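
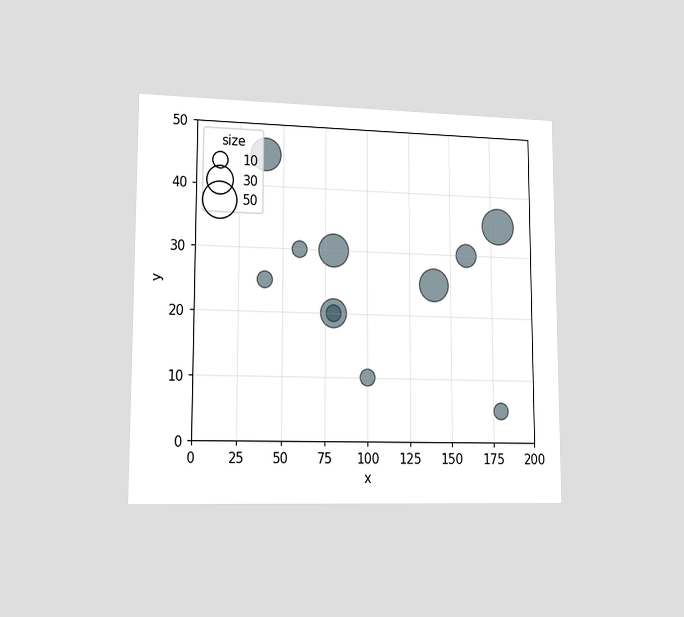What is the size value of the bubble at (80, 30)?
40

The chart is viewed slightly from the left. Matching the bubble at (80, 30) against the size legend gives 40.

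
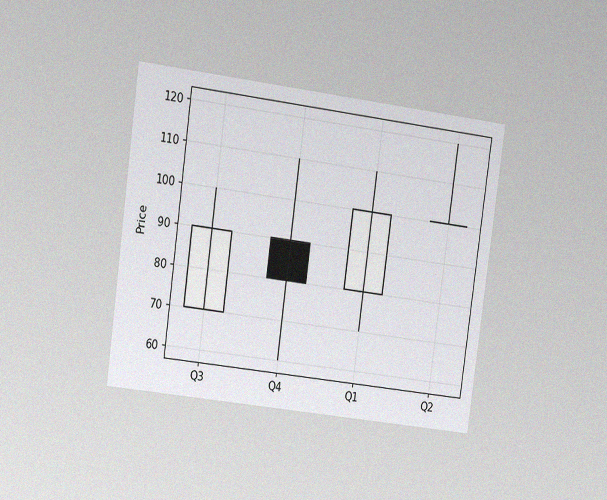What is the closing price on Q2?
100

The chart is tilted about 8° clockwise and viewed slightly from the left, with some photo noise. The Q2 candle closes at 100.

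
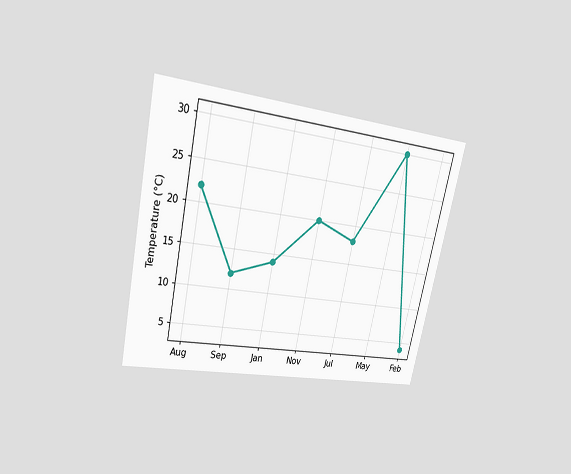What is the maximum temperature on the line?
30°C

The chart is tilted about 12° clockwise and viewed at a slight angle. The highest point is at May, and reading across to the y-axis gives 30°C.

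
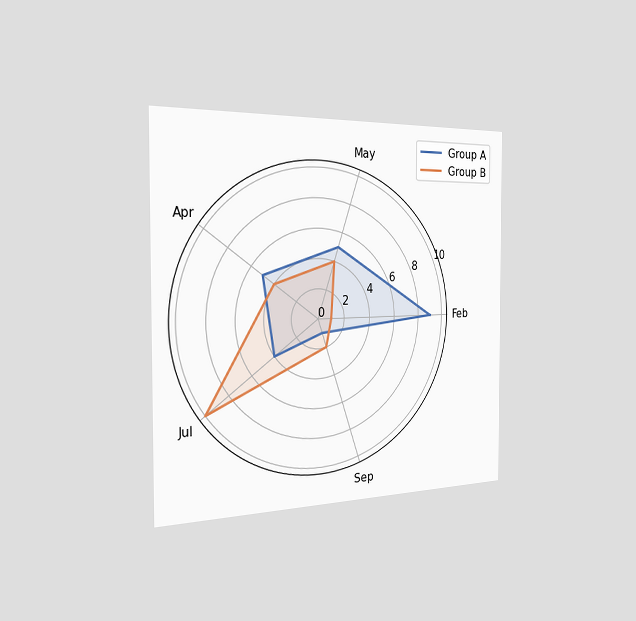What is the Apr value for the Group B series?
4

The chart is viewed slightly from the left. On the Apr axis, Group B reaches 4.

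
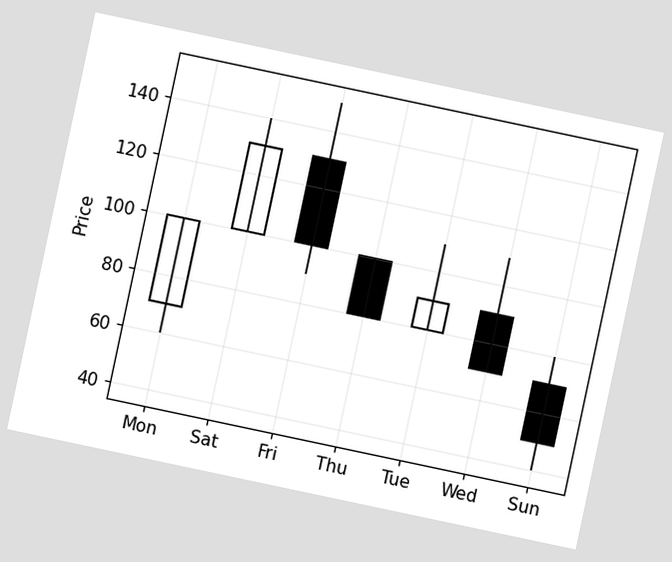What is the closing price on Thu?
The chart is tilted about 12° clockwise. The Thu candle closes at 80.

80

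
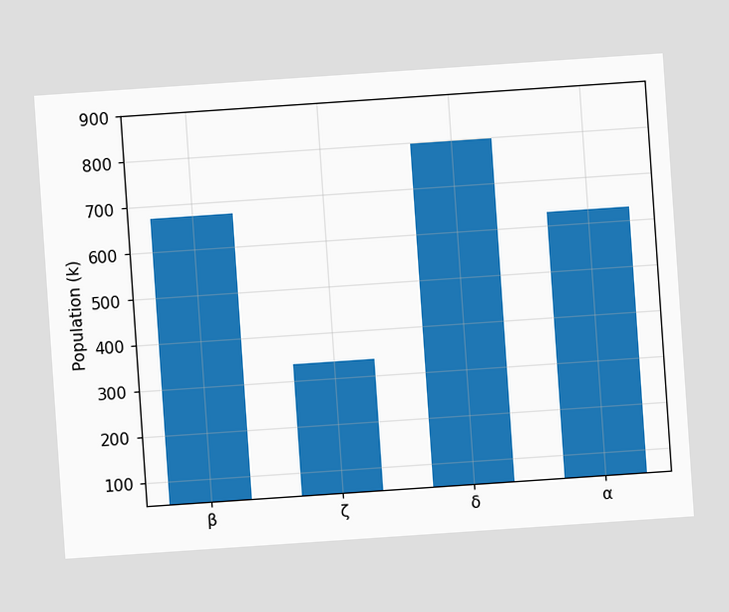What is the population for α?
630k

The chart is tilted about 4° counter-clockwise. Reading along the chart's y-axis, the α bar reaches 630k.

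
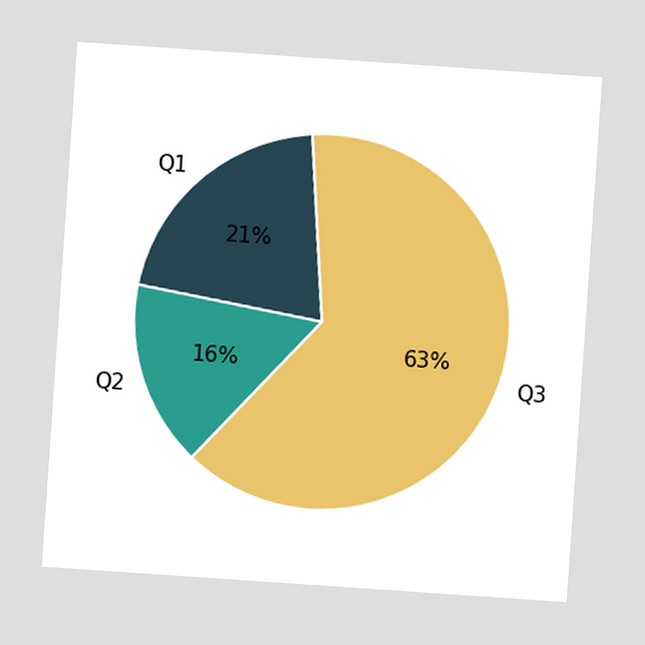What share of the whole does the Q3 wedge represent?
The chart is tilted about 4° clockwise. The Q3 slice takes up 63% of the pie.

63%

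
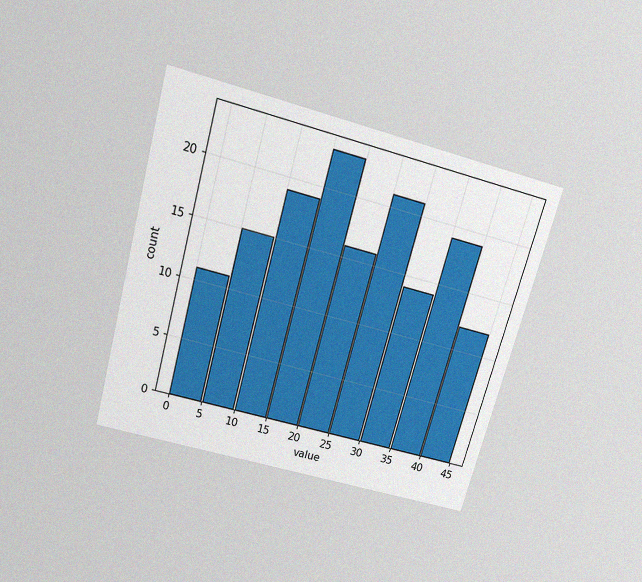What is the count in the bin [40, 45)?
12

The chart is tilted about 16° clockwise and viewed slightly from above, with some photo noise. The [40, 45) bin has height 12.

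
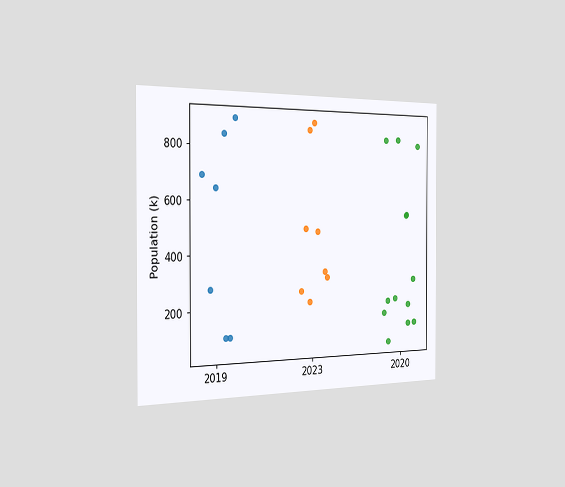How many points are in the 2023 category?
8

The chart is viewed slightly from the left. Counting the markers in the 2023 column gives 8.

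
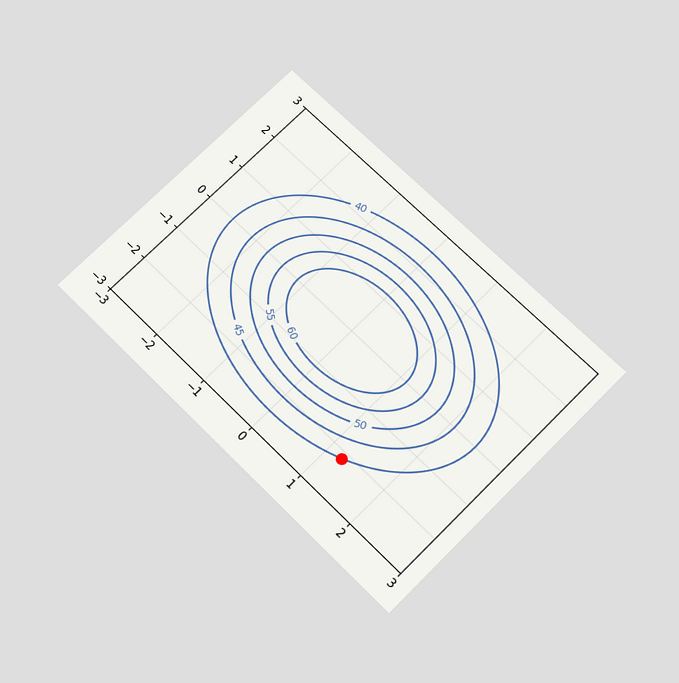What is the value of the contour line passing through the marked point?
40

The chart is tilted about 45° clockwise and viewed slightly from below. The marked point sits on the contour labelled 40.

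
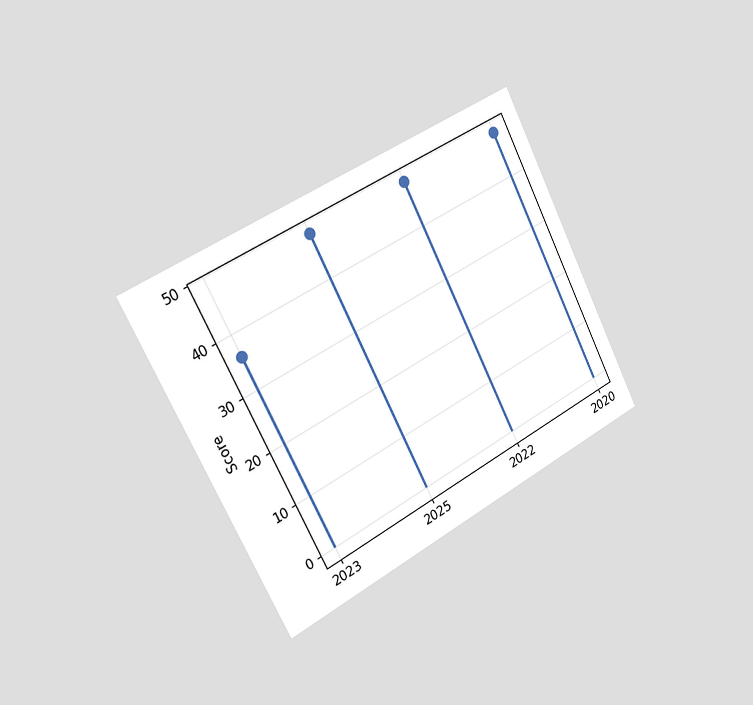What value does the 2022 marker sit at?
The chart is tilted about 27° counter-clockwise and viewed slightly from the left. The 2022 marker sits at 48.

48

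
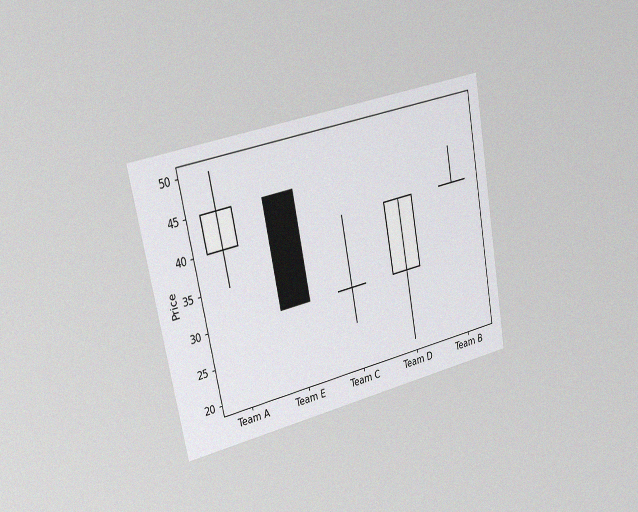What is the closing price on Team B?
The chart is tilted about 11° counter-clockwise and viewed slightly from the left, with some photo noise. The Team B candle closes at 40.

40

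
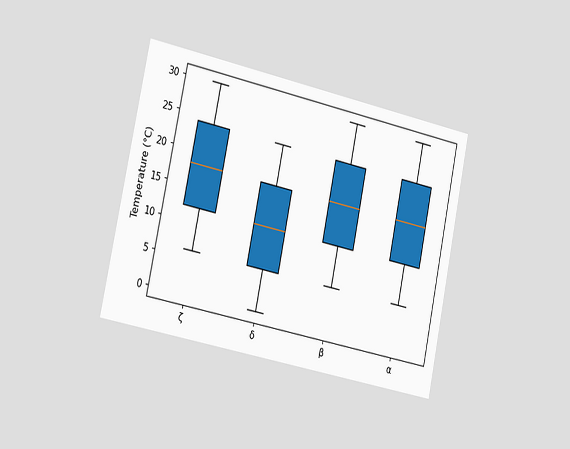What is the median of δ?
12°C

The chart is tilted about 12° clockwise and viewed slightly from the left. The median line in the δ box sits at 12°C.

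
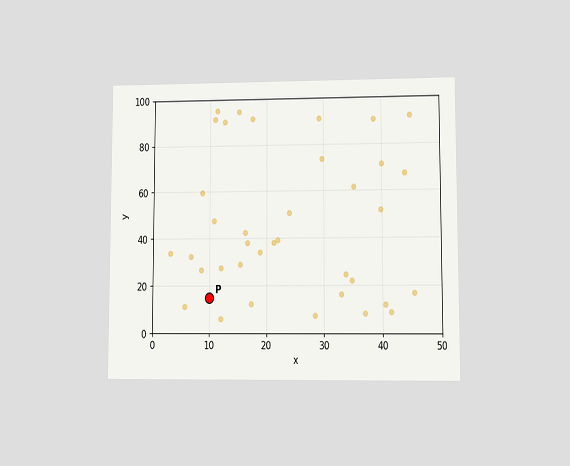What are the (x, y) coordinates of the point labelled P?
(10, 15)

The chart is viewed at a slight angle. Following the gridlines from P to each axis, P sits at (10, 15).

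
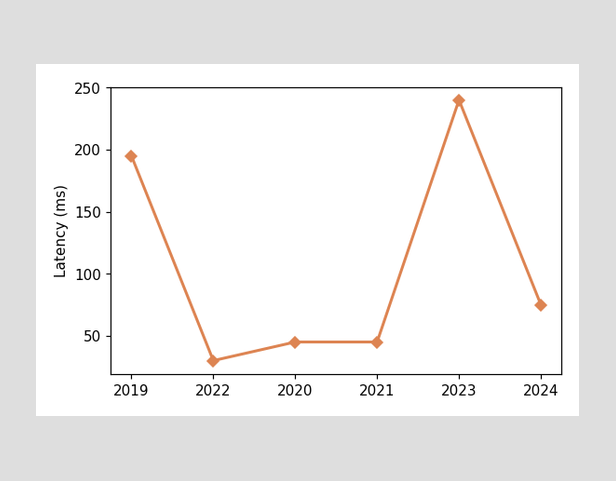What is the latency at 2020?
At 2020, the line is at 45ms.

45ms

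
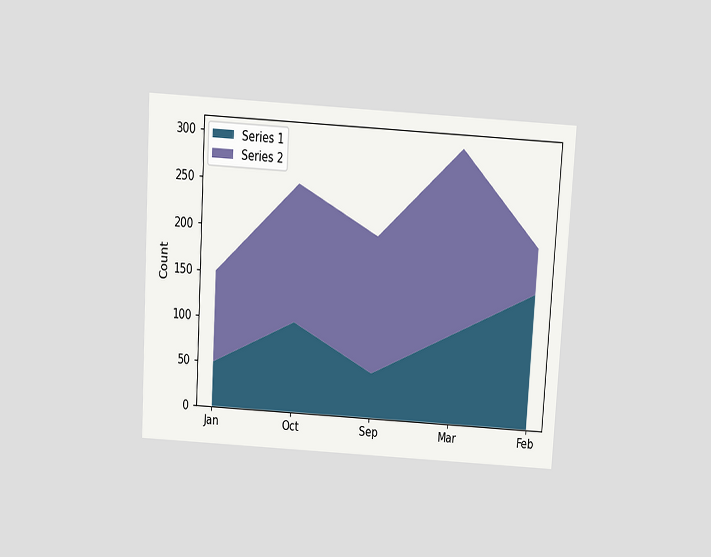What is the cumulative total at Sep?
The chart is tilted about 3° clockwise and viewed slightly from above. The stacked total at Sep reaches 200.

200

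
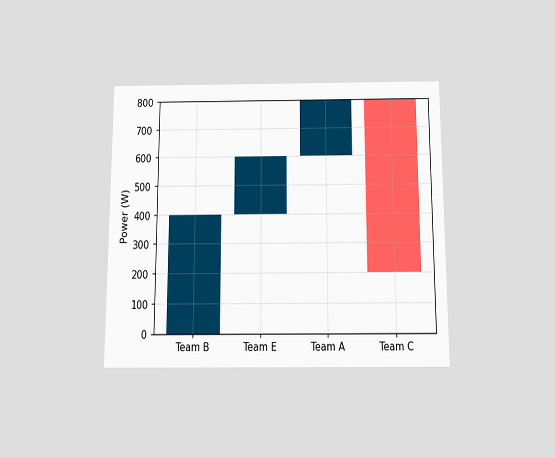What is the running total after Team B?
The chart is viewed slightly from below. After Team B the running total reaches 400W.

400W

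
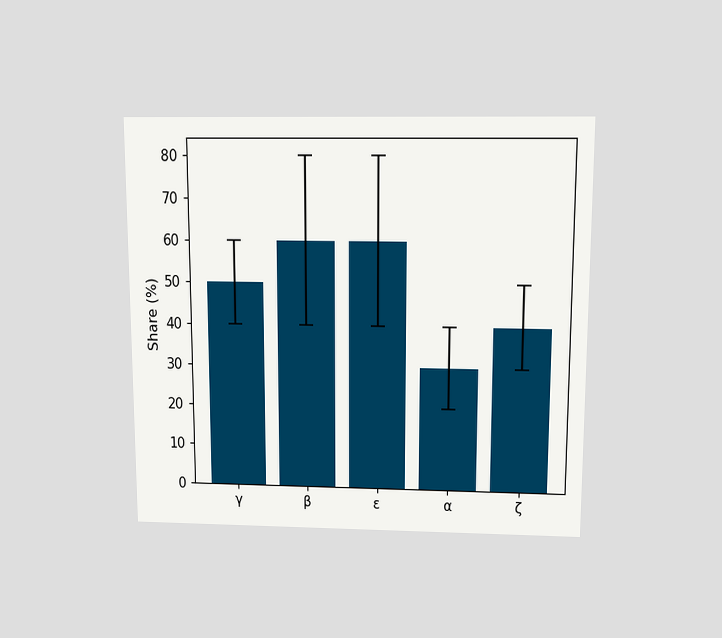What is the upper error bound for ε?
The chart is viewed slightly from above. The ε bar's upper whisker reaches 80%.

80%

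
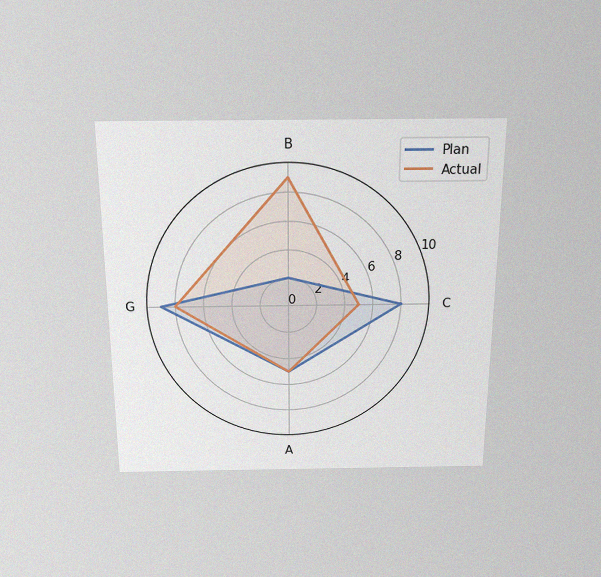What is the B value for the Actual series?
The chart is viewed slightly from above, with some photo noise. On the B axis, Actual reaches 9.

9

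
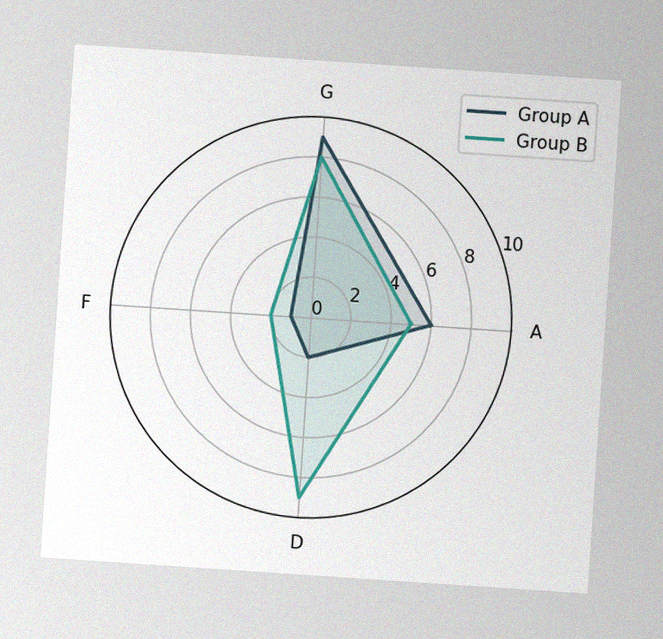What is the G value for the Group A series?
The chart is tilted about 4° clockwise, with some photo noise. On the G axis, Group A reaches 9.

9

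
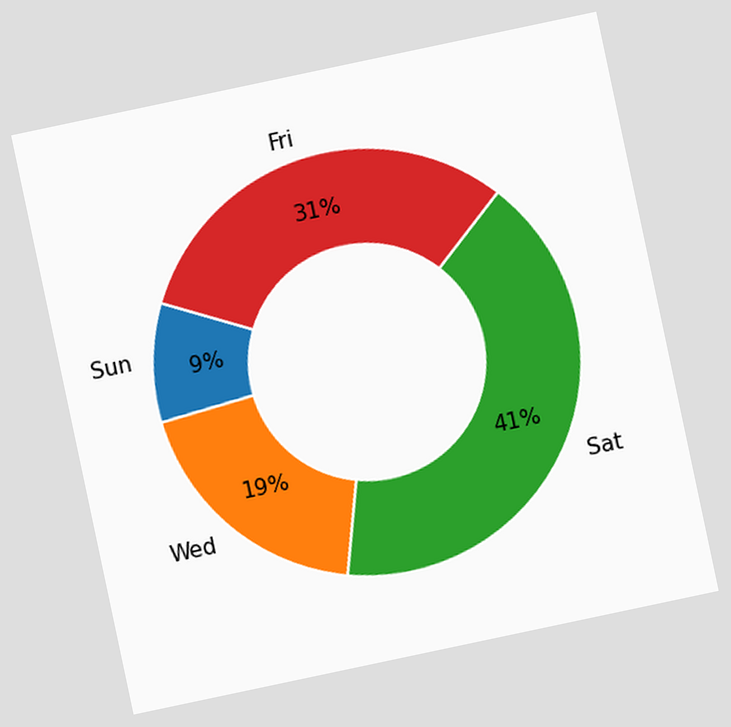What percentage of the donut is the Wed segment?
The chart is tilted about 12° counter-clockwise. The Wed segment takes up 19% of the ring.

19%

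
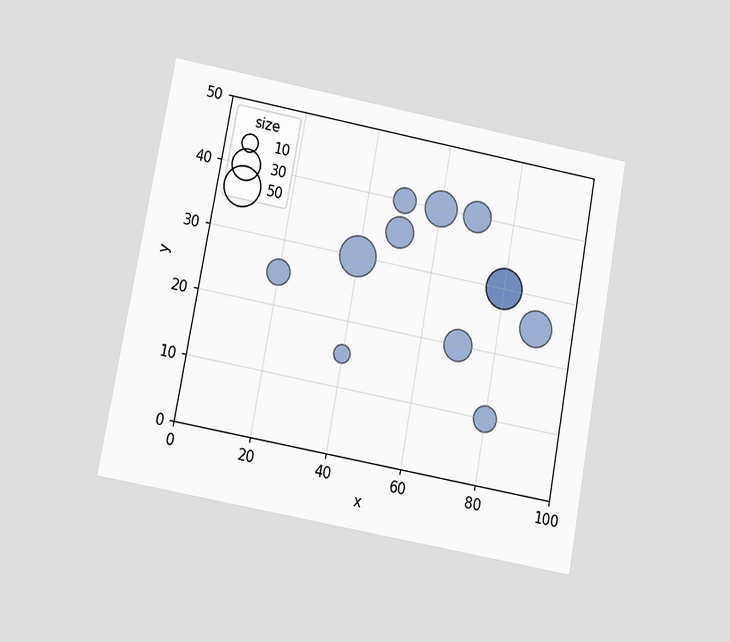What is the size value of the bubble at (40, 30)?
50

The chart is tilted about 10° clockwise and viewed slightly from below. Matching the bubble at (40, 30) against the size legend gives 50.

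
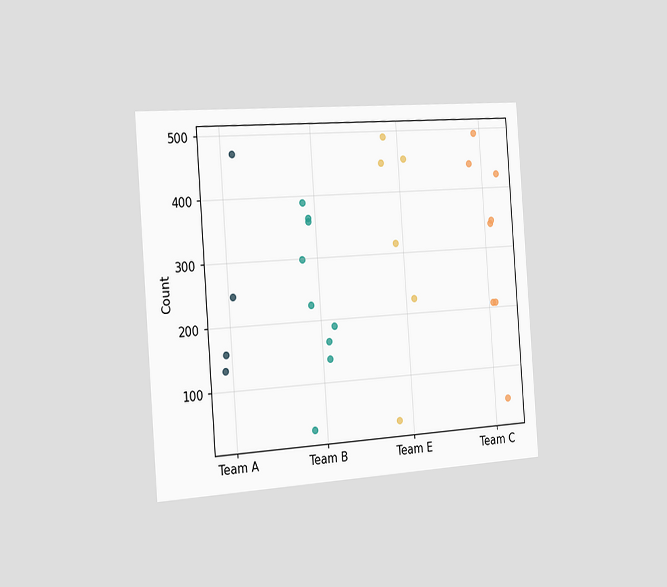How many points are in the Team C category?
The chart is tilted about 4° counter-clockwise and viewed slightly from the left. Counting the markers in the Team C column gives 8.

8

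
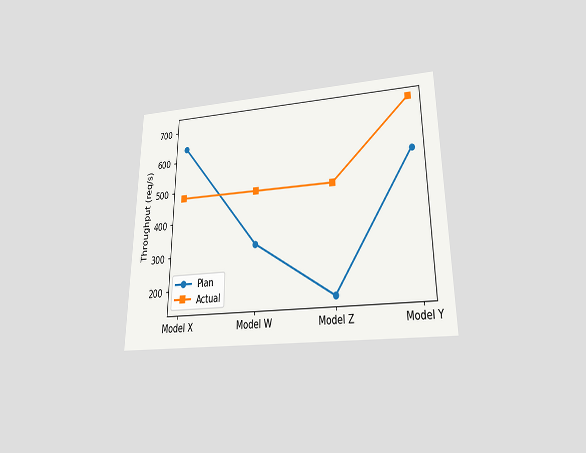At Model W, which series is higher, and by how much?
The chart is viewed slightly from below. At Model W, Actual sits above the other line by 160req/s.

Actual, by 160req/s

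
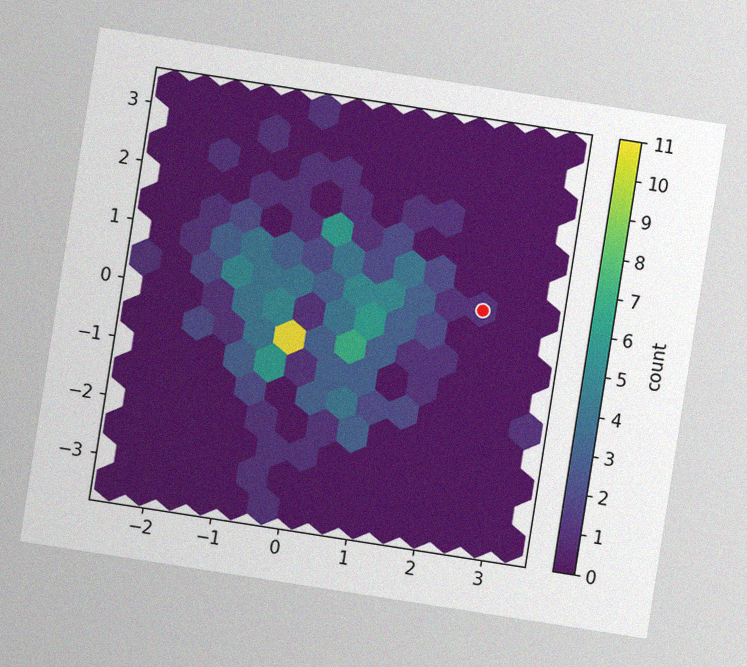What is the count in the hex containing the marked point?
The chart is tilted about 9° clockwise, with some photo noise. The marked hex reads 1 on the colorbar.

1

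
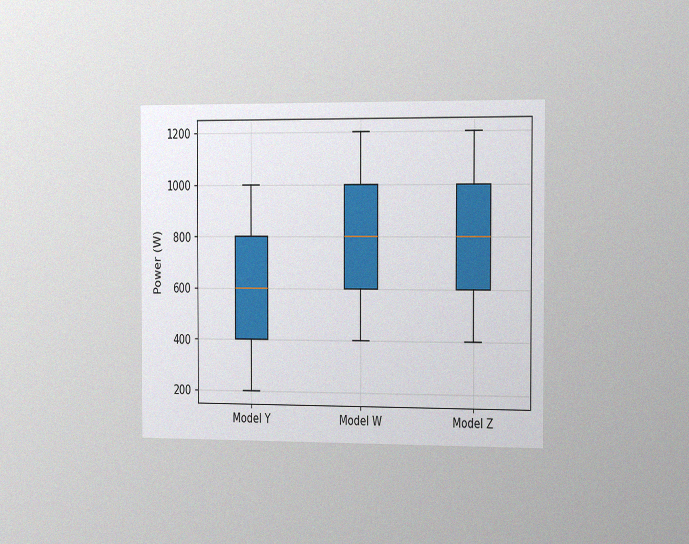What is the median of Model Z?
800W

The chart is viewed slightly from the right, with some photo noise. The median line in the Model Z box sits at 800W.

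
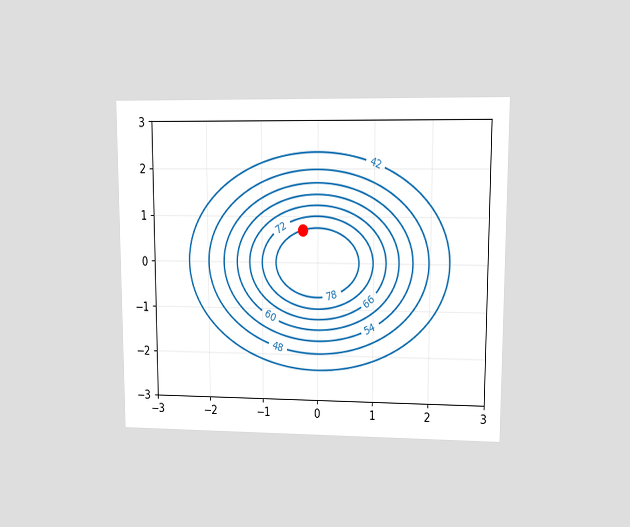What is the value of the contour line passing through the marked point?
78

The chart is viewed at a slight angle. The marked point sits on the contour labelled 78.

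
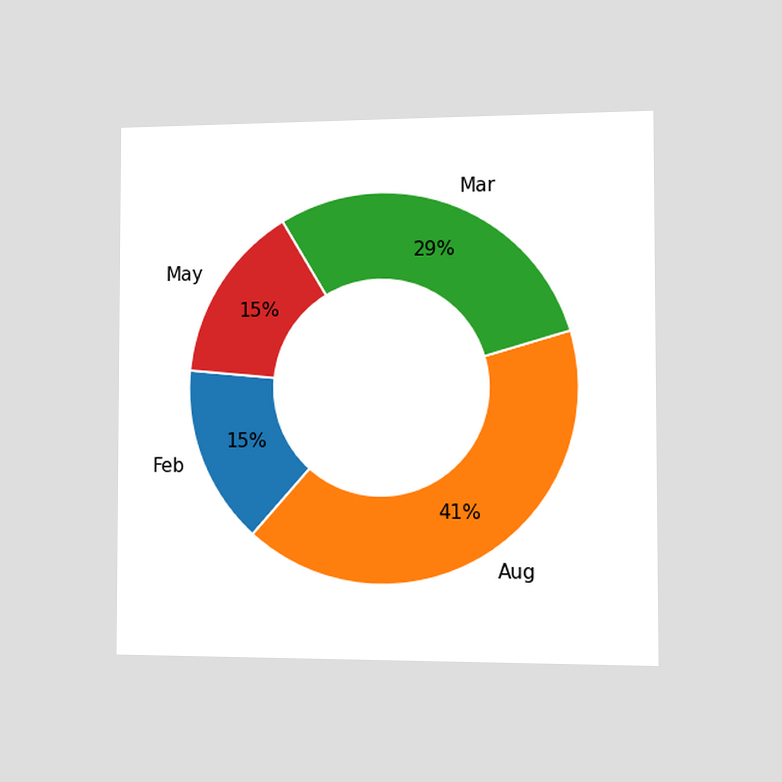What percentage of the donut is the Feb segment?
The chart is viewed slightly from the right. The Feb segment takes up 15% of the ring.

15%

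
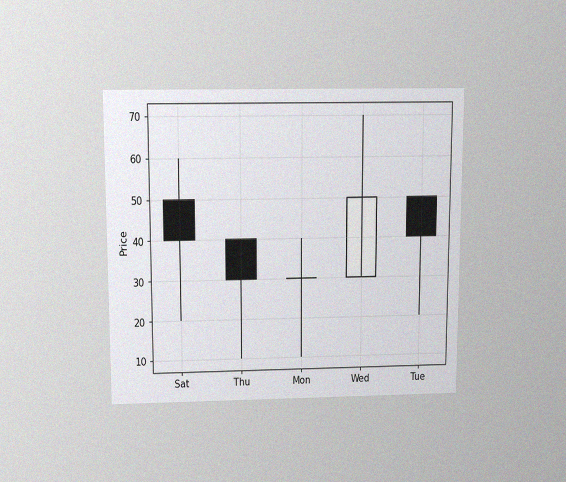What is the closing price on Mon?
The chart is viewed slightly from above, with some photo noise. The Mon candle closes at 30.

30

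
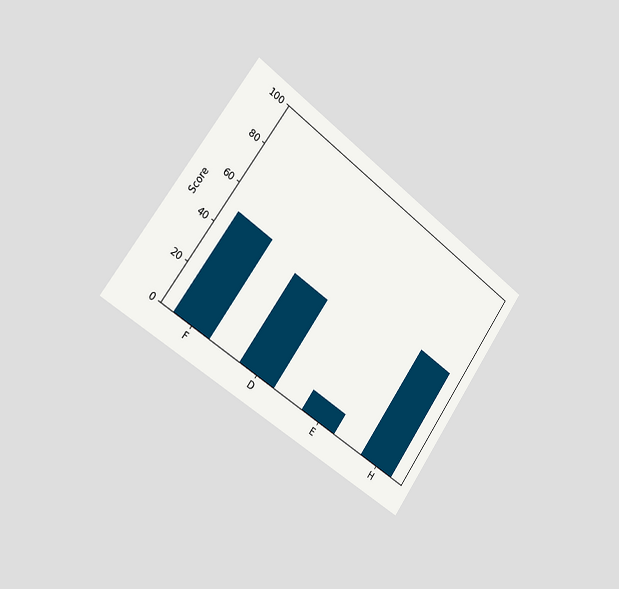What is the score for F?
50

The chart is tilted about 36° clockwise and viewed slightly from the left. Reading along the chart's y-axis, the F bar reaches 50.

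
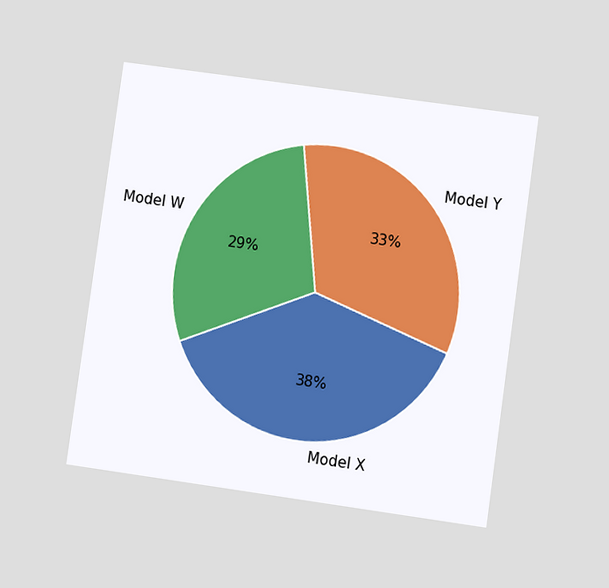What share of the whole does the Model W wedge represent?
The chart is tilted about 8° clockwise and viewed at a slight angle. The Model W slice takes up 29% of the pie.

29%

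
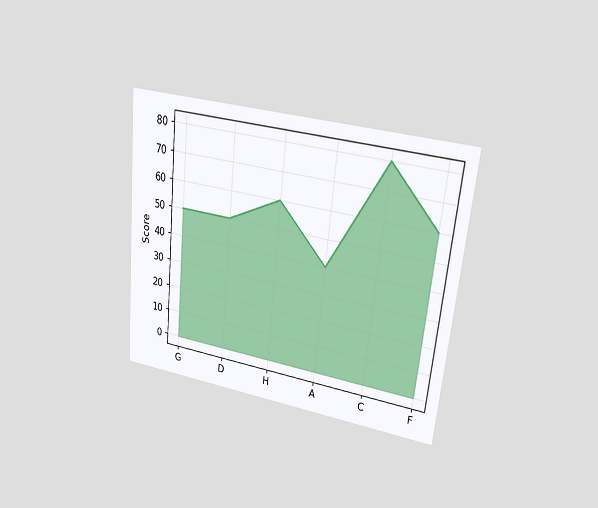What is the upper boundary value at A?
40

The chart is tilted about 6° clockwise and viewed at a slight angle. At A the upper boundary is at 40.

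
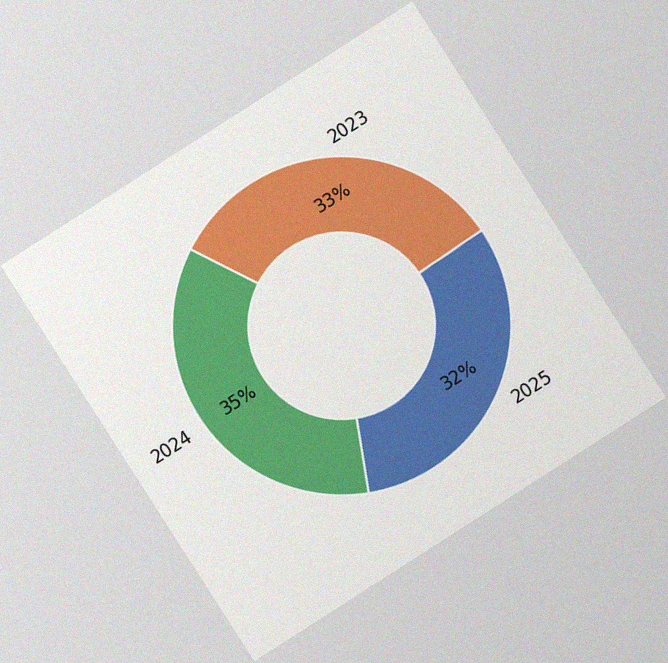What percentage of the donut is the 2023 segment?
33%

The chart is tilted about 33° counter-clockwise, with some photo noise. The 2023 segment takes up 33% of the ring.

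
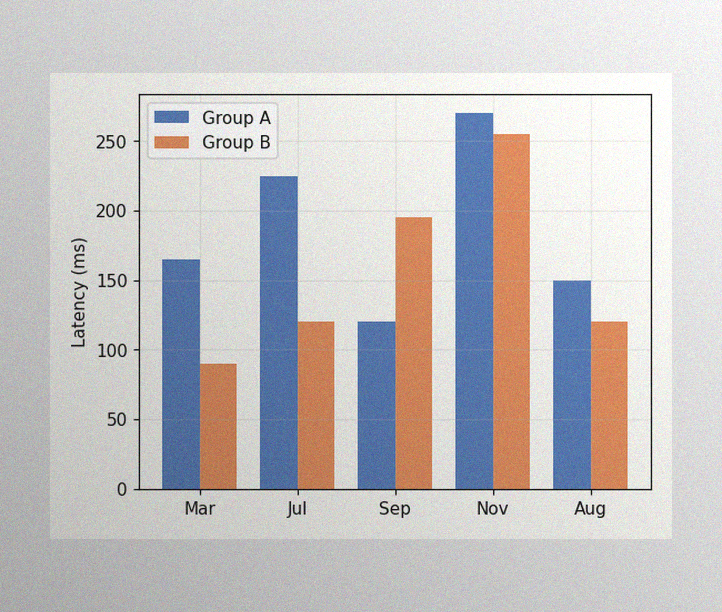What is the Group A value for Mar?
The image has some photo noise and uneven lighting. The Group A bar at Mar reaches 165ms on the y-axis.

165ms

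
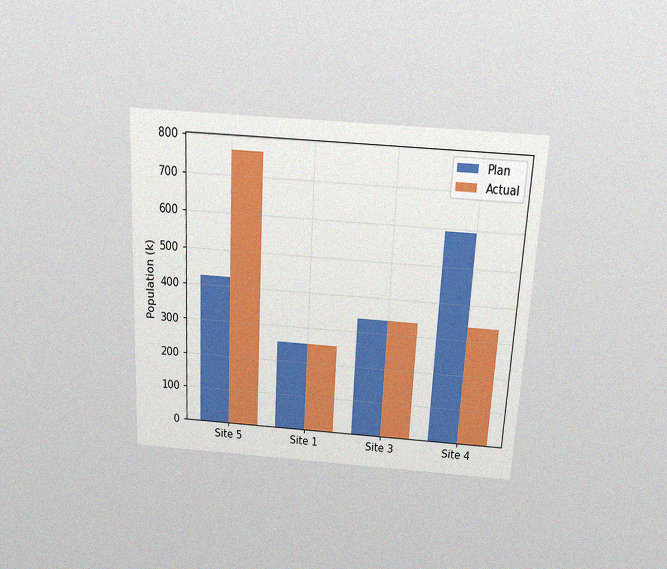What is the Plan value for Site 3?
340k

The chart is tilted about 3° clockwise and viewed slightly from above, with some photo noise. The Plan bar at Site 3 reaches 340k on the y-axis.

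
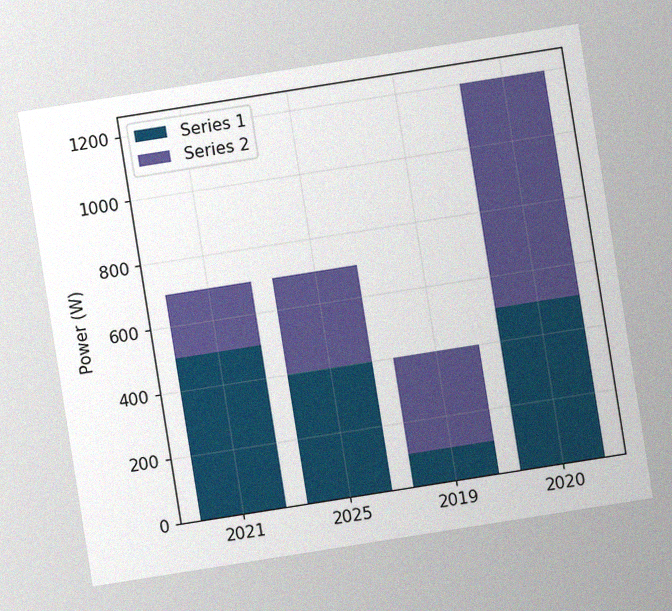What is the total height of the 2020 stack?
1200W

The chart is tilted about 9° counter-clockwise, with some photo noise. The 2020 stack's top reaches 1200W on the y-axis.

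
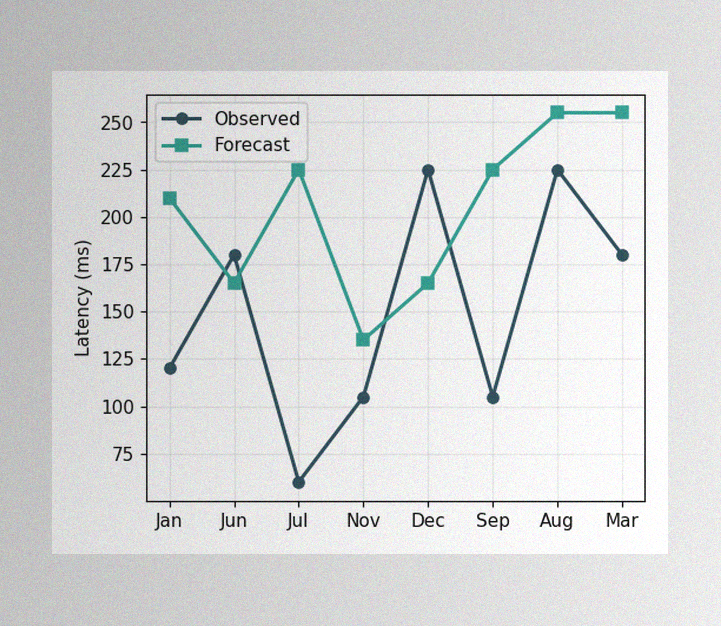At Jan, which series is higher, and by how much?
The image has some photo noise and uneven lighting. At Jan, Forecast sits above the other line by 90ms.

Forecast, by 90ms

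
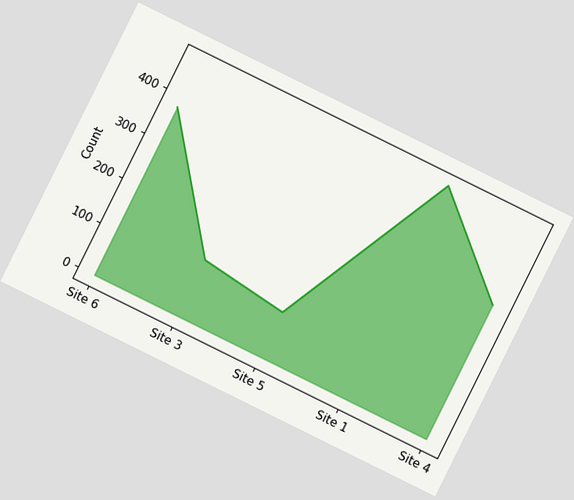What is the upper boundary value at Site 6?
375

The chart is tilted about 26° clockwise. At Site 6 the upper boundary is at 375.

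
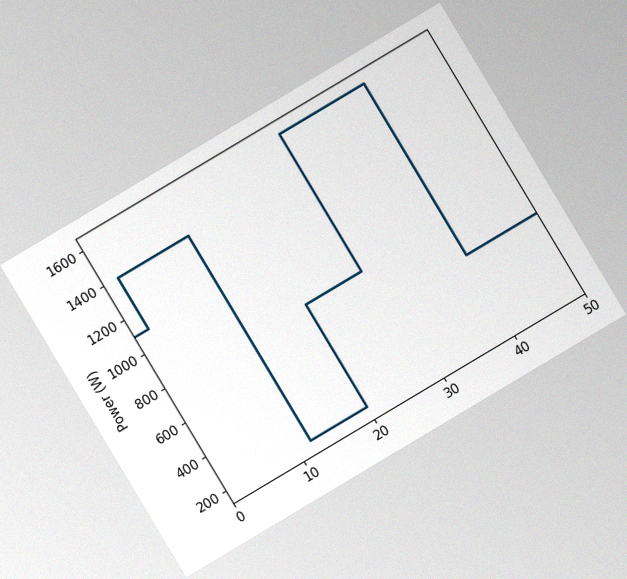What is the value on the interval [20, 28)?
800W

The chart is tilted about 31° counter-clockwise, with some photo noise. On [20, 28) the step sits at 800W.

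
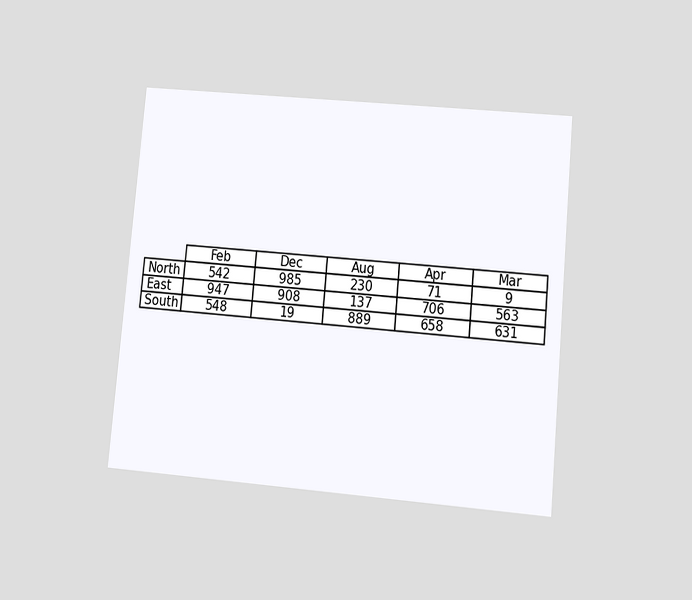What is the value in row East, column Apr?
706

The chart is tilted about 5° clockwise and viewed at a slight angle. The (East, Apr) cell reads 706.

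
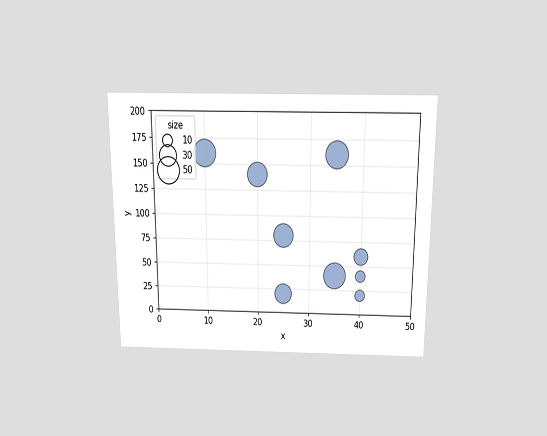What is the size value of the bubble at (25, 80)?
40

The chart is viewed slightly from above. Matching the bubble at (25, 80) against the size legend gives 40.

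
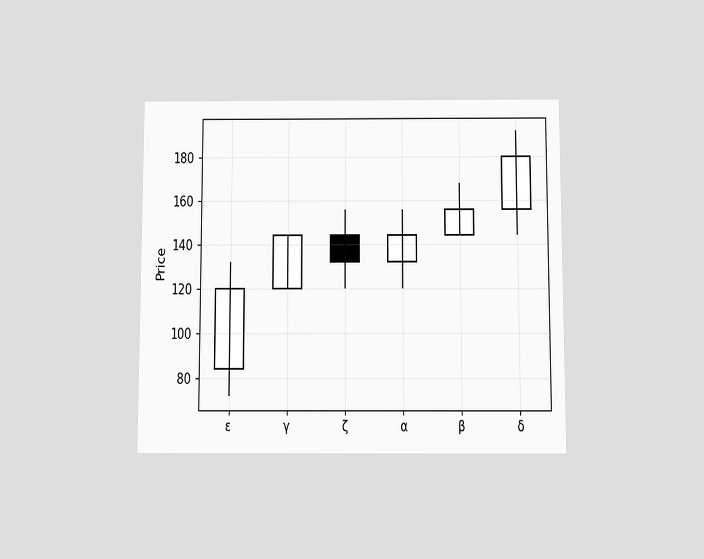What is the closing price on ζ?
The chart is viewed slightly from below. The ζ candle closes at 132.

132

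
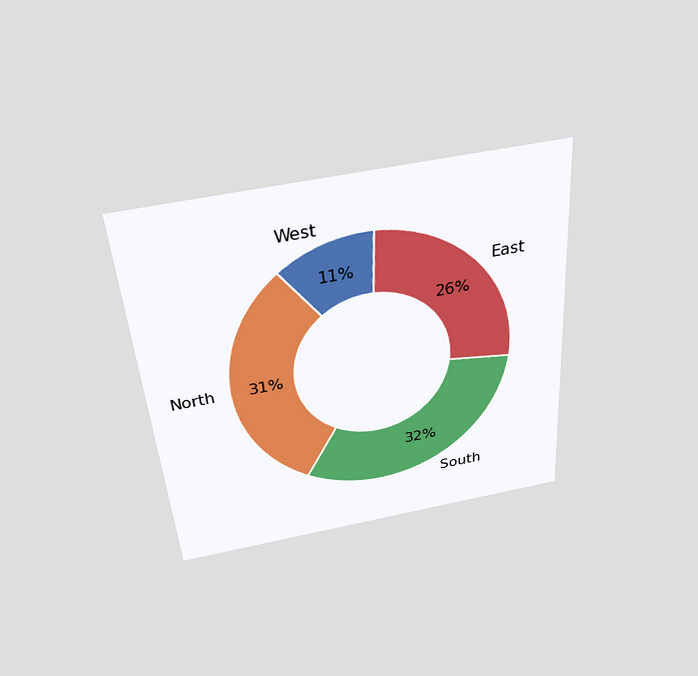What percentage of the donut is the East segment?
26%

The chart is tilted about 4° counter-clockwise and viewed slightly from above. The East segment takes up 26% of the ring.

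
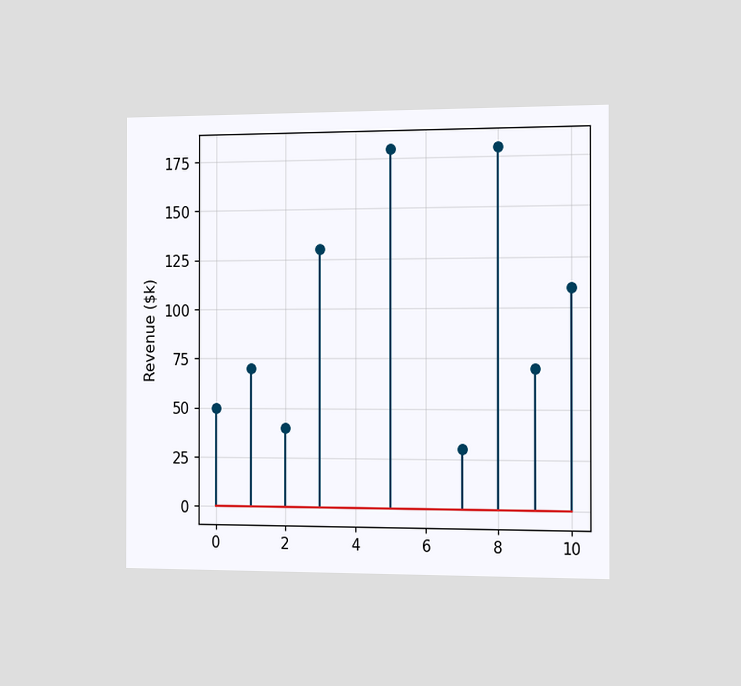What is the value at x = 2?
The chart is viewed slightly from the right. The stem at x=2 reaches $40k.

$40k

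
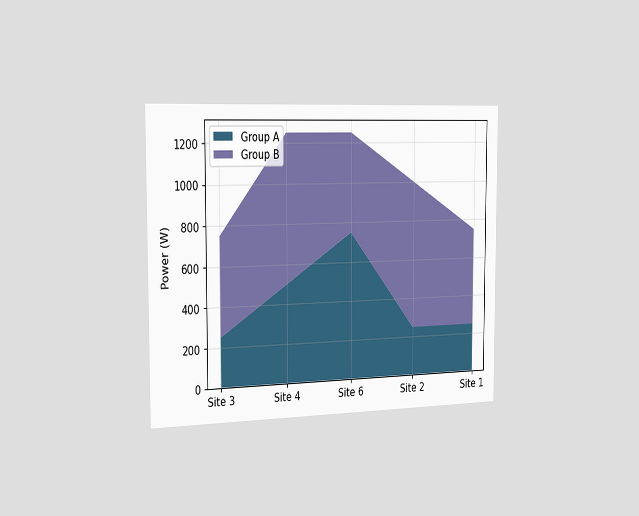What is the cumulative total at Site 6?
1250W

The chart is viewed slightly from the left. The stacked total at Site 6 reaches 1250W.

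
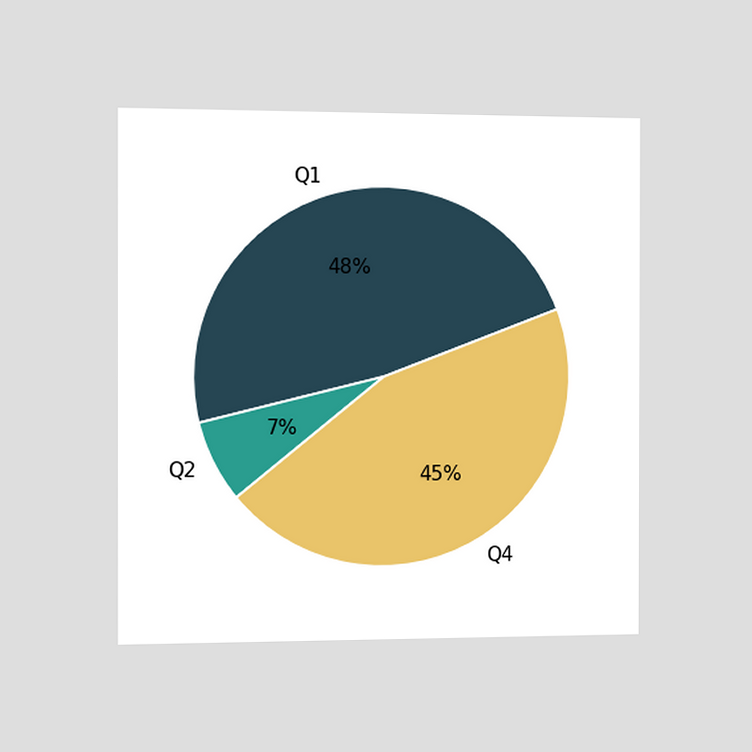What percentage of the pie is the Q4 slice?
The chart is viewed slightly from the left. The Q4 slice takes up 45% of the pie.

45%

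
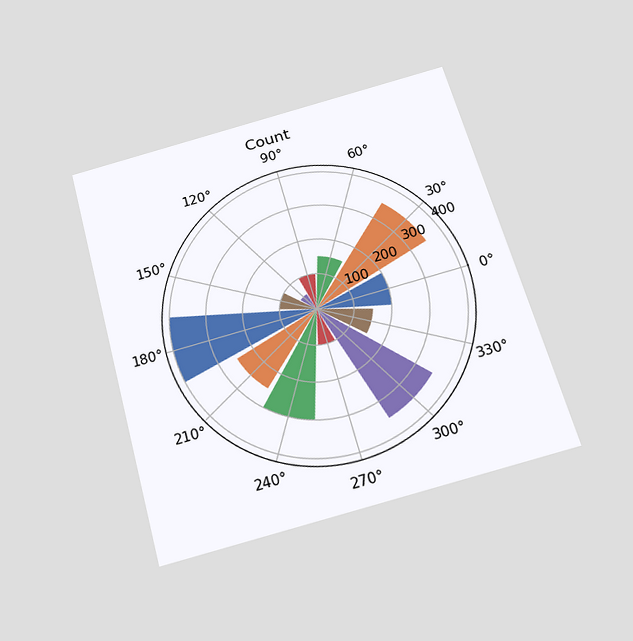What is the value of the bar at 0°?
The chart is tilted about 16° counter-clockwise and viewed slightly from below. The bar at 0° reaches 200 on the radial axis.

200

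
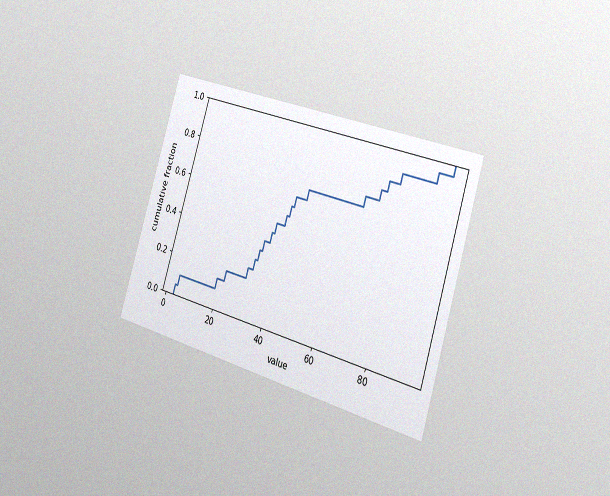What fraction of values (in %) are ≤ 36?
The chart is tilted about 17° clockwise and viewed slightly from the right, with some photo noise. At x=36 the ECDF step is at 45%.

45%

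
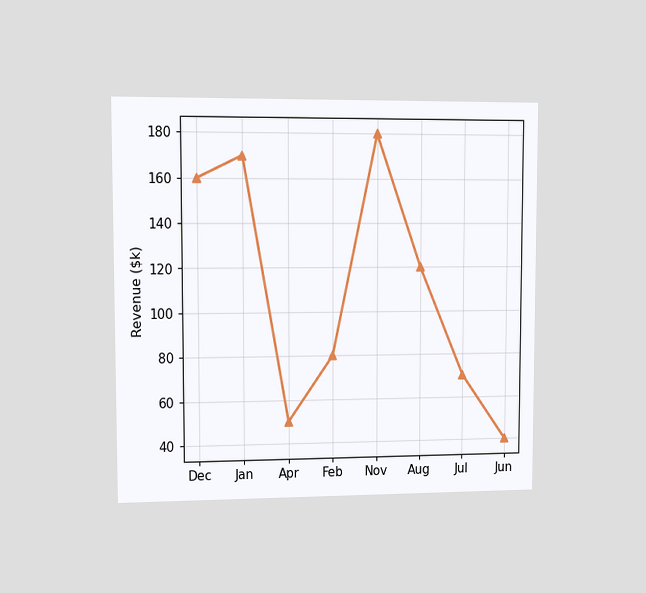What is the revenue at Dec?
The chart is viewed at a slight angle. At Dec, the line is at $160k.

$160k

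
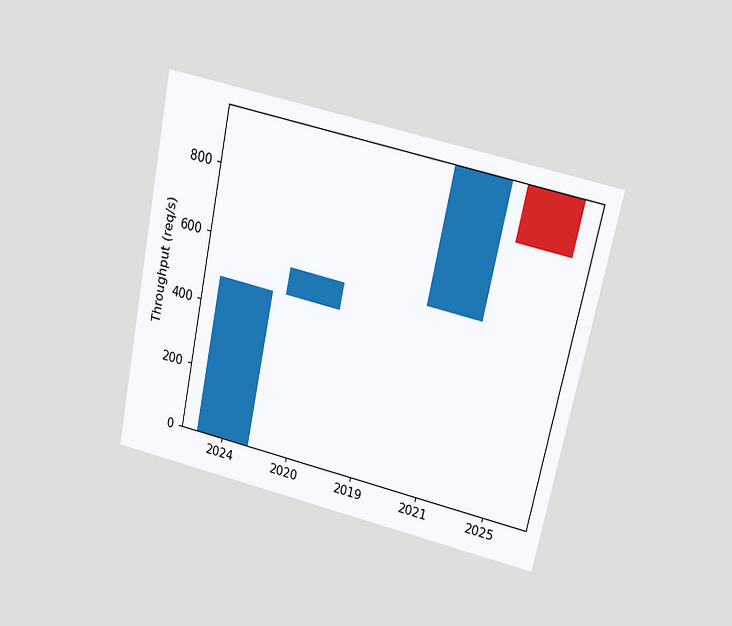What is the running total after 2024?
480req/s

The chart is tilted about 12° clockwise and viewed slightly from above. After 2024 the running total reaches 480req/s.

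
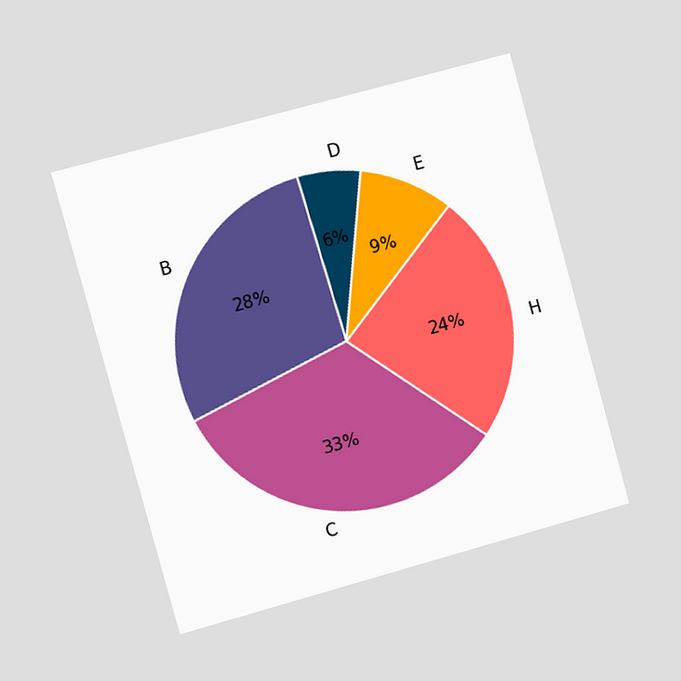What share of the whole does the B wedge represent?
28%

The chart is tilted about 15° counter-clockwise and viewed slightly from the left. The B slice takes up 28% of the pie.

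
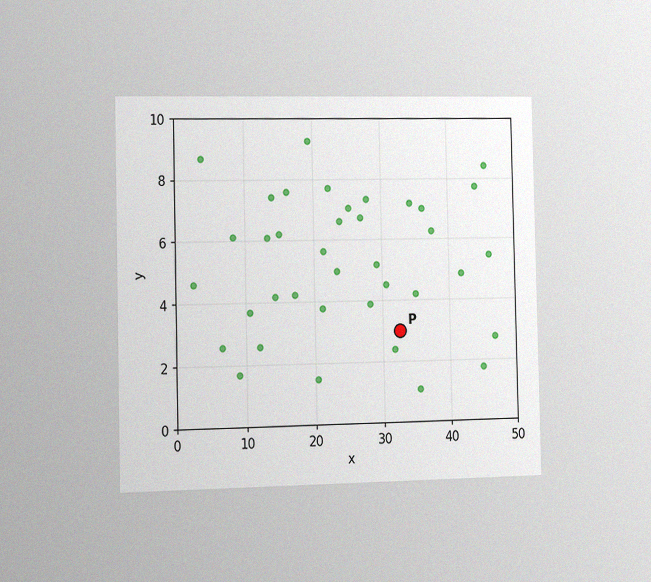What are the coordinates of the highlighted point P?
(32.5, 3)

The chart is viewed slightly from the left, with some photo noise. Following the gridlines from P to each axis, P sits at (32.5, 3).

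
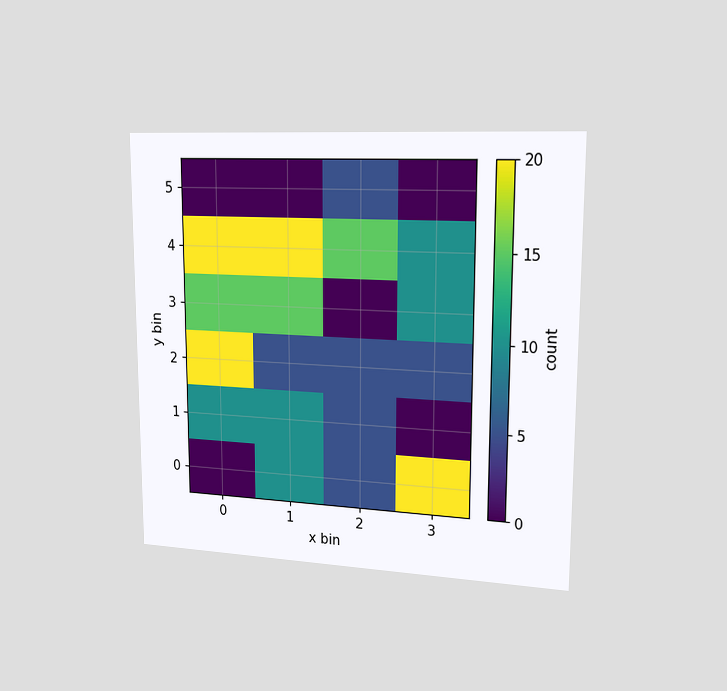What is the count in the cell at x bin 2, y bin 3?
The chart is viewed slightly from the right. Matching the cell (2, 3) against the colorbar gives 0.

0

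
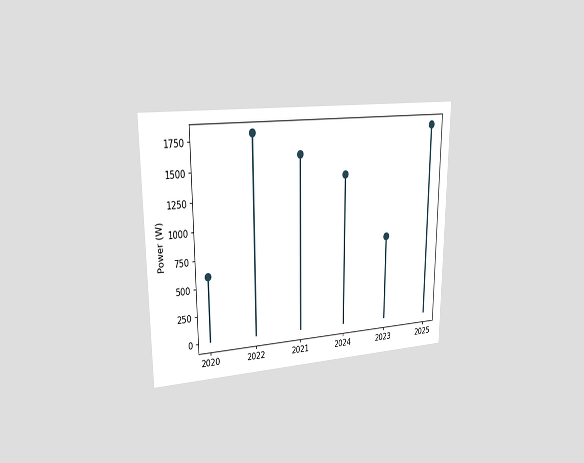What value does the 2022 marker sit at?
1800W

The chart is viewed slightly from the left. The 2022 marker sits at 1800W.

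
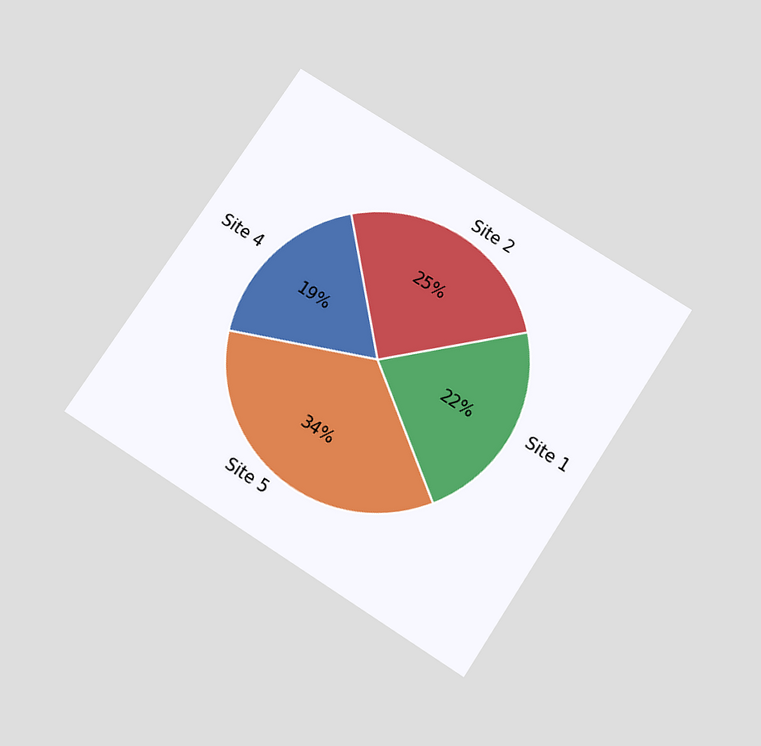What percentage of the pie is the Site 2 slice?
The chart is tilted about 33° clockwise and viewed slightly from below. The Site 2 slice takes up 25% of the pie.

25%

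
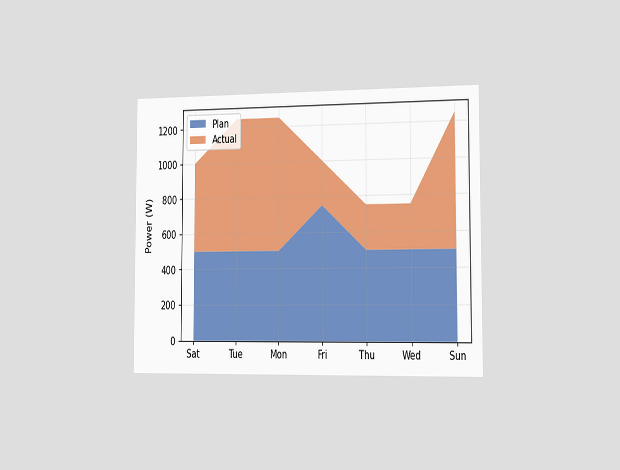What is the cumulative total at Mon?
The chart is viewed slightly from the right. The stacked total at Mon reaches 1250W.

1250W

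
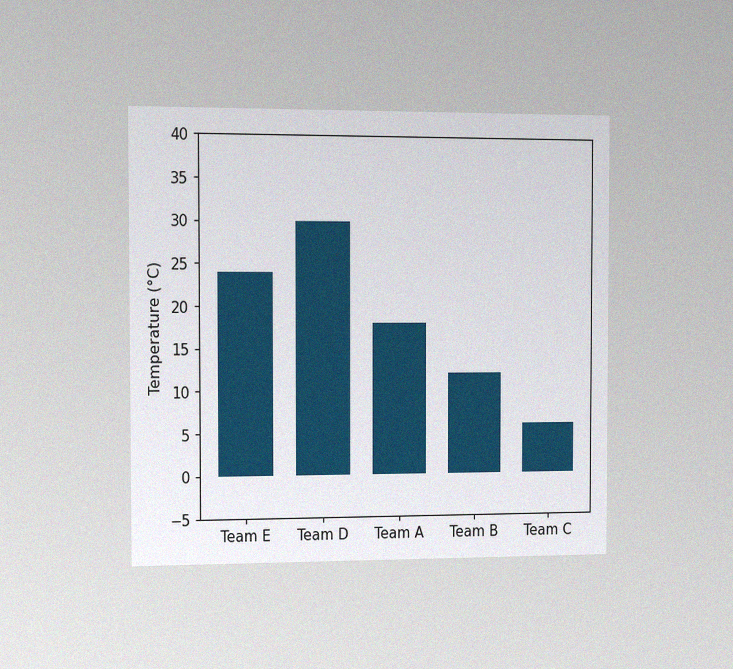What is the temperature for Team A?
The chart is viewed slightly from the left, with some photo noise. Reading along the chart's y-axis, the Team A bar reaches 18°C.

18°C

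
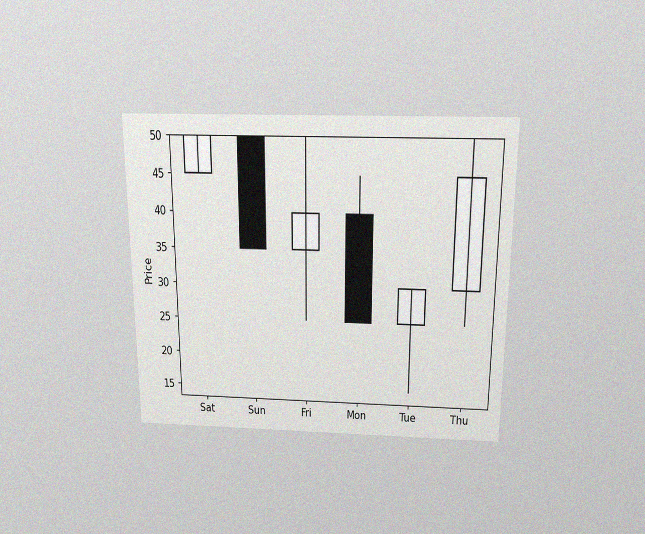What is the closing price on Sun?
35

The chart is viewed slightly from above, with some photo noise. The Sun candle closes at 35.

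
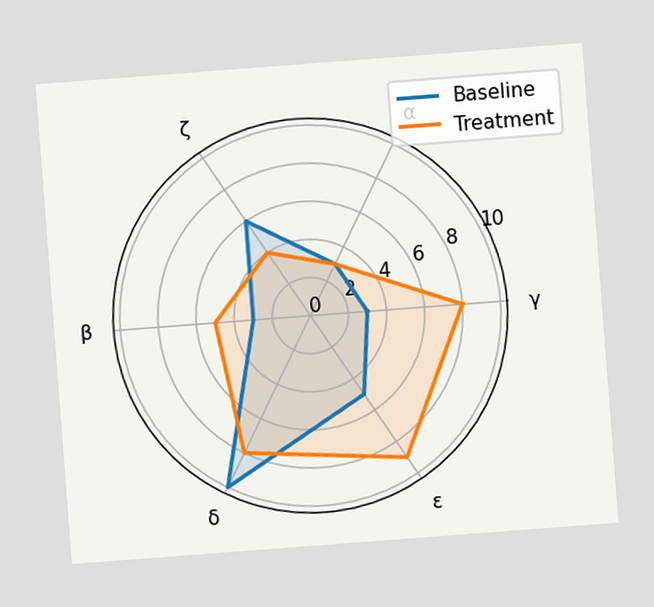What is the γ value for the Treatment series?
The chart is tilted about 4° counter-clockwise. On the γ axis, Treatment reaches 8.

8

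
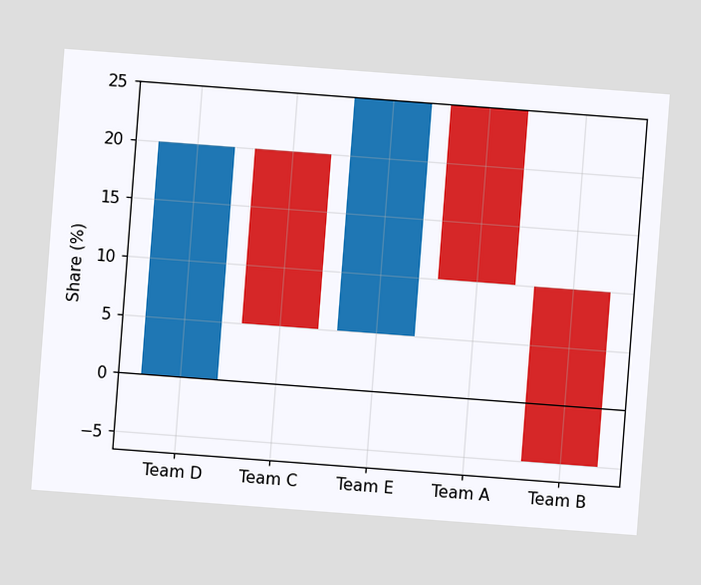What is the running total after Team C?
The chart is tilted about 4° clockwise. After Team C the running total reaches 5%.

5%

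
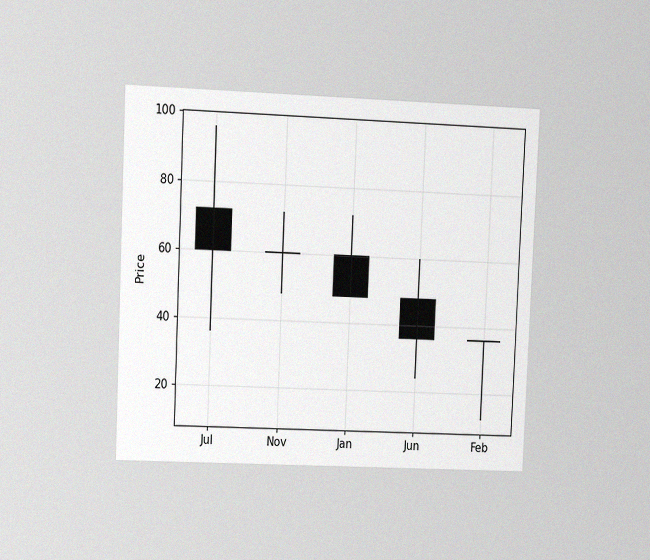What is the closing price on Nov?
60

The chart is tilted about 2° clockwise and viewed at a slight angle, with some photo noise. The Nov candle closes at 60.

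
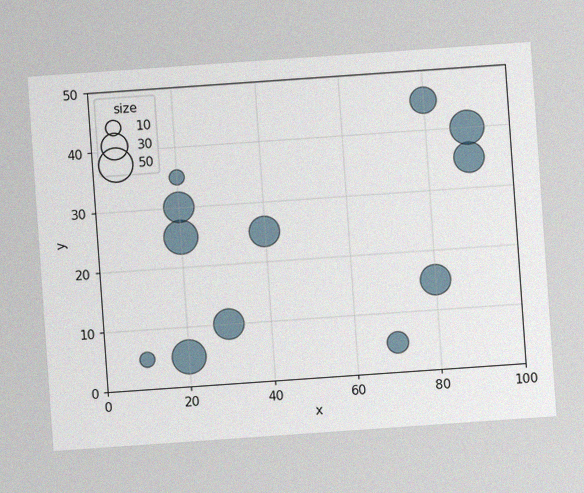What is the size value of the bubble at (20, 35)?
10

The chart is tilted about 4° counter-clockwise, with some photo noise. Matching the bubble at (20, 35) against the size legend gives 10.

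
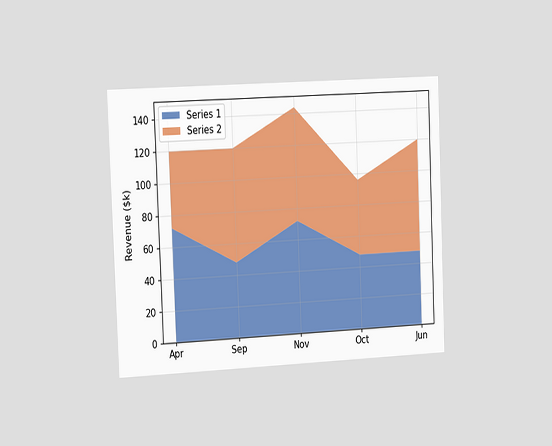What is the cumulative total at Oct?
The chart is tilted about 2° counter-clockwise and viewed slightly from the left. The stacked total at Oct reaches $96k.

$96k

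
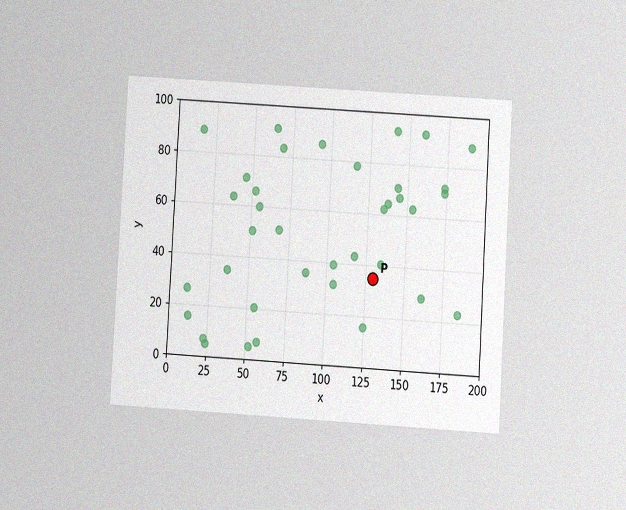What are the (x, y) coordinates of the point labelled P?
(130, 35)

The chart is tilted about 3° clockwise and viewed at a slight angle, with some photo noise. Following the gridlines from P to each axis, P sits at (130, 35).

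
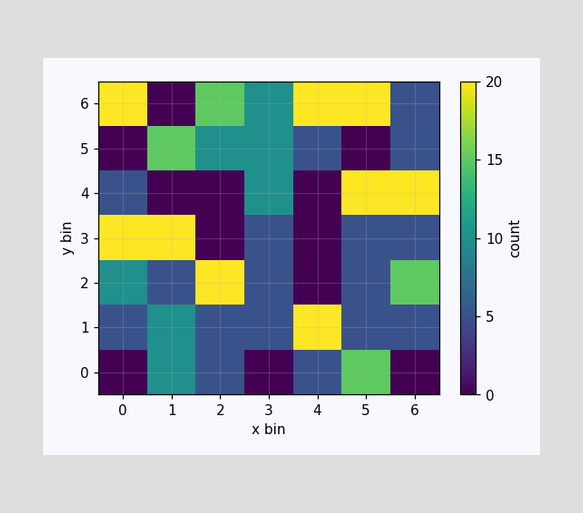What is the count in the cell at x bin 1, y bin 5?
Matching the cell (1, 5) against the colorbar gives 15.

15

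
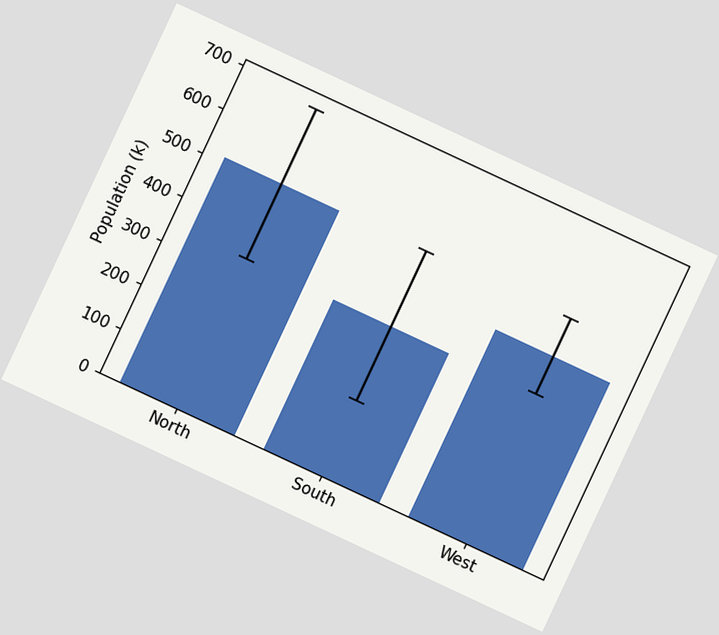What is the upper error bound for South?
510k

The chart is tilted about 25° clockwise. The South bar's upper whisker reaches 510k.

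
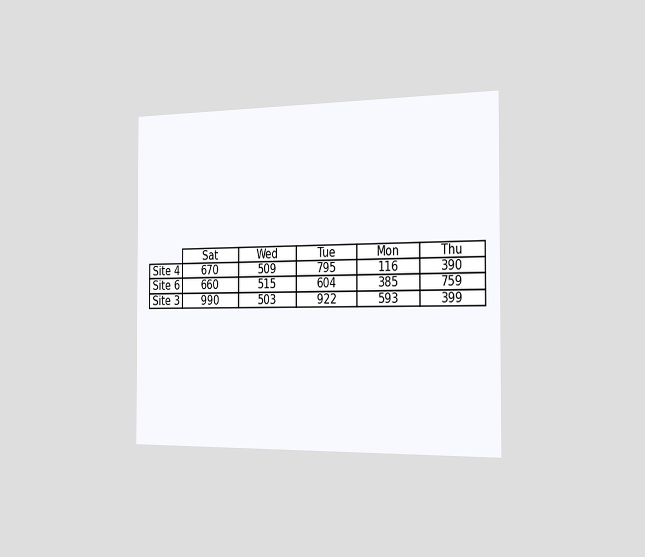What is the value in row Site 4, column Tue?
795

The chart is viewed slightly from the right. The (Site 4, Tue) cell reads 795.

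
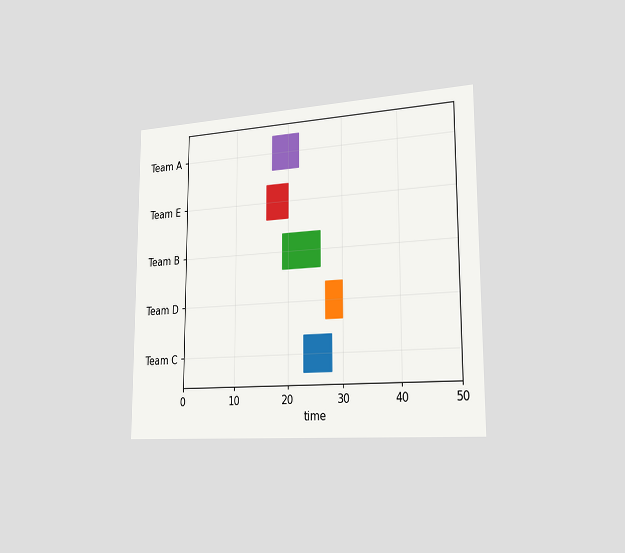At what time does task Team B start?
19

The chart is viewed slightly from the right. The Team B bar begins at t=19.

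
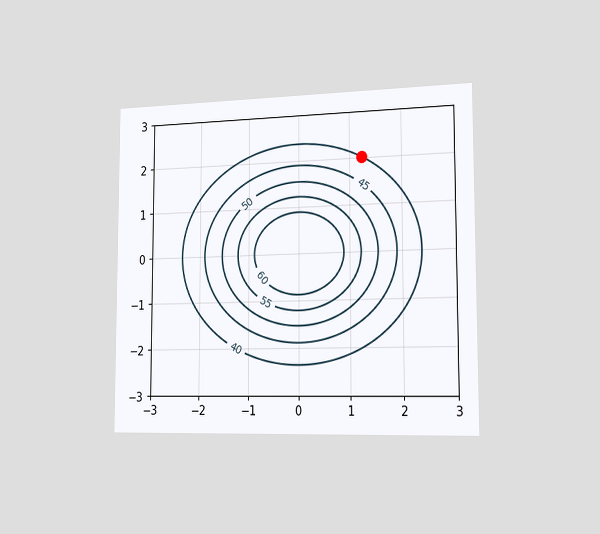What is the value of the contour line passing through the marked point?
The chart is viewed slightly from the right. The marked point sits on the contour labelled 40.

40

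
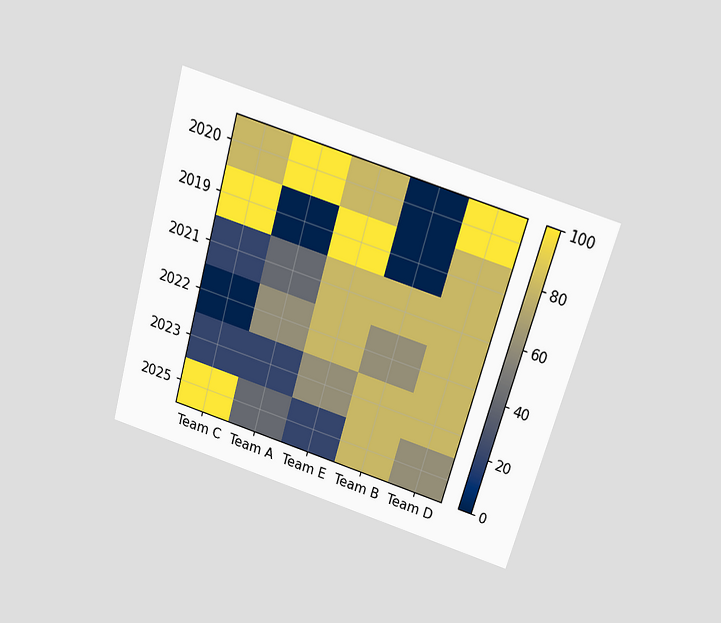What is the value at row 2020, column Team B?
0

The chart is tilted about 16° clockwise and viewed slightly from above. Matching cell (2020, Team B) against the colorbar gives 0.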